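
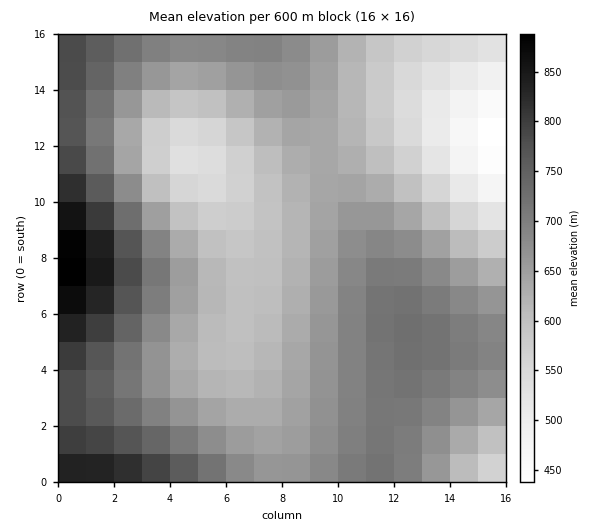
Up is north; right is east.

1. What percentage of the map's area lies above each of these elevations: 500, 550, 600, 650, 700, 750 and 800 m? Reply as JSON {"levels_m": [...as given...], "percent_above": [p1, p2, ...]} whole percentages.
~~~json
{"levels_m": [500, 550, 600, 650, 700, 750, 800], "percent_above": [97, 91, 78, 53, 29, 13, 6]}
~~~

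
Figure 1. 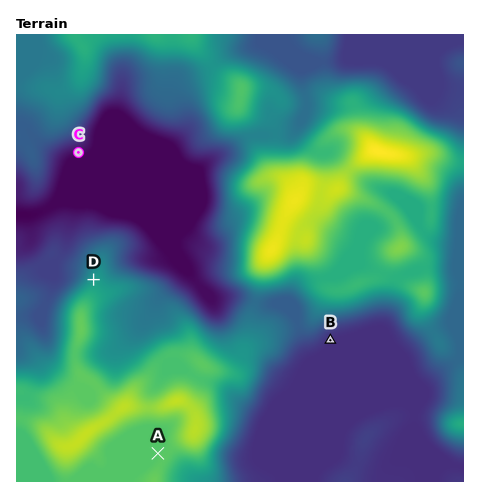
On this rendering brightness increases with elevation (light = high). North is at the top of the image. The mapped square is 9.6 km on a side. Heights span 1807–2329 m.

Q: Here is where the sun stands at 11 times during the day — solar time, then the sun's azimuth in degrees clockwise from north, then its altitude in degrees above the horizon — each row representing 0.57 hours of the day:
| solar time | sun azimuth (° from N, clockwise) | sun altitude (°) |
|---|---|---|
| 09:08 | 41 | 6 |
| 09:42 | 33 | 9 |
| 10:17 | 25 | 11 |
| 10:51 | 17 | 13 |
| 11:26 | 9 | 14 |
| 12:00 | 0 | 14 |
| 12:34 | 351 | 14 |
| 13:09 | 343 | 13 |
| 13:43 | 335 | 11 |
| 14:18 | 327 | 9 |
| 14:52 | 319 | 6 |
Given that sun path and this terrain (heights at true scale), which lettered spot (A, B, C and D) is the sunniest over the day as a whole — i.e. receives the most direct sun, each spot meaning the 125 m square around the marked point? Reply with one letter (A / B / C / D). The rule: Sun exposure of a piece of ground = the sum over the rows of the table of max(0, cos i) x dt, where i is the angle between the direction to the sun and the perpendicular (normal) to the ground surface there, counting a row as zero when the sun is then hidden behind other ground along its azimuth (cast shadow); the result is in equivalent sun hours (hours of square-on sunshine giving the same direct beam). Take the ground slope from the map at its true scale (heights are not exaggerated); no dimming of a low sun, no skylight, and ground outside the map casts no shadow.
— D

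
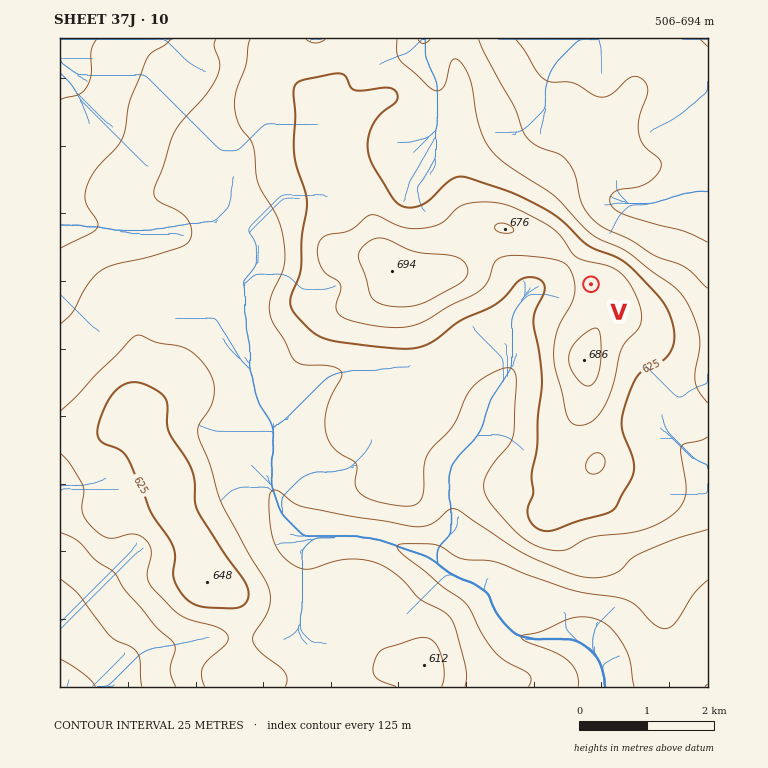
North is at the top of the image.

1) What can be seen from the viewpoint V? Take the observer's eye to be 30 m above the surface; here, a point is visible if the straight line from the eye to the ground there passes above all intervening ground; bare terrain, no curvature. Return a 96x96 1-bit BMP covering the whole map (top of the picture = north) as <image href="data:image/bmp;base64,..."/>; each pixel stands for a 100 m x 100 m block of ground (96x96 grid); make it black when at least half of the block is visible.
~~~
<image width="96" height="96" href="data:image/bmp;base64,Qk2+BAAAAAAAAD4AAAAoAAAAYAAAAGAAAAABAAEAAAAAAIAEAAATCwAAEwsAAAIAAAAAAAAA////AAAAAAAAAAAP/AAB4AAAAAAAAAB//4MD4AAAAAAAAAH////H4AAAAAAAAAP/////4AAAAAAAAAP/////4AAAAAAAAAD/////4AAAAAAAAAB//x//4AAAAAAAAAA//x//4AAAAAAAAAAf/x//4AAAAAAAAAAP/x//4AAAAAAAAAAP/7//4AAAAAAAAAAf////wAAAAAAAAAAf////wAAAAAAAAAB/////gAAAAAAAAAP/////AAAAAAAAAAf////+AAAAAAAAAAf////8AAAAAAAAAA//8P/8AAAAAAAAAA//4B/gAAAAAAAAAA//wAAAAAAAAAAAAA//gAAAAAAAAAAAAB//gAAAAAAAAAAAAB//gAAAAAAAAAAAAD//gAAAAAAAAAAAAH//gAABgAAAAAAAAH//gAADgAAAAAAAAP//gAAHwAAAB/8AAH/+AAAPwAAAA/8AAH/8AAA/wEAAA/8AAH/wAAf/5+AAA/8AAH/wAB///+AAA/8AAP/gAB///+AAB/8AAf/gAD///+AAB/8AAf/wAB///8AAA/4AA//wAD///8AAAP4AA//4ADx//8AAAH4AB//4ADw//8AAAD4AD//8ADw//8AAAD8AH//8ADwf/8AAAB8AH//+AH4f/8AAAB8AP///AH4f/+AAAB8AP///gH8//+AAAB8AP///4H///+AAAB8AP///8H///+AAAA8AP//AfH///+AAAAAAP/8AH////+AAAAAAP/gAAD////AAAAAAAAAAAAP///AAAAAAAAAAAAA///APAAAAAAAAAAAf//A/gAAAAAAAAAAf//h/gQAAAAAAAAA///x/g4AAAAAAAAA/////g8AAAAAAAAA/////x8EAAAAAAAA/////78EAAAAAAAAf/////8MAAAAAAAAf//////MAAAAAAAAf////8AMAAAAAAAAf////8AEAAAAAAAAf////4AEAAAAAAAA/////4AMAAAAAAAB/////wAMAAAAAAAD/////gAcAAAAAAAD+////AAcAAAAAAAD4f//+AA8AAAAAAAD4P//+AB8AAAAAAADwB//+AB8AAAAAAAHAAf/+AH8AAAAAAAGAAHx+Af8AAAAAAAEAAAA/D/8AAAAAAAIAAAB///8AAAAAAAYAAAB///8AAAAAAAQAAAD///8AAAAAAAAAAAH///8AAAAAAAAAAAP///8AAAAAAAAAAAf///8AAAAAAAAAAA////8AAAAAAAAAAB////8AAAAAAAAAAH////8AAAAAAAAAAf////8AAAAAAAAAH/////8AAAAAAAAAP/////8AAAAAAAAA//////8AAAAAAAAD//////8AAAAAAAAf//////8AAAAAAAD///////8AAAAAAAf///////8AAAAAAAP/P/////8AAAAAADD/P/////8AAAAAAPA+P/////8AAAAAAHg+P/////8AAAAAADg8P/////8AAAAAAB/4P/////8AAAAAAA/wP/////8AAAAAAAfwP/////8AAAAAAAPwP/////8="/>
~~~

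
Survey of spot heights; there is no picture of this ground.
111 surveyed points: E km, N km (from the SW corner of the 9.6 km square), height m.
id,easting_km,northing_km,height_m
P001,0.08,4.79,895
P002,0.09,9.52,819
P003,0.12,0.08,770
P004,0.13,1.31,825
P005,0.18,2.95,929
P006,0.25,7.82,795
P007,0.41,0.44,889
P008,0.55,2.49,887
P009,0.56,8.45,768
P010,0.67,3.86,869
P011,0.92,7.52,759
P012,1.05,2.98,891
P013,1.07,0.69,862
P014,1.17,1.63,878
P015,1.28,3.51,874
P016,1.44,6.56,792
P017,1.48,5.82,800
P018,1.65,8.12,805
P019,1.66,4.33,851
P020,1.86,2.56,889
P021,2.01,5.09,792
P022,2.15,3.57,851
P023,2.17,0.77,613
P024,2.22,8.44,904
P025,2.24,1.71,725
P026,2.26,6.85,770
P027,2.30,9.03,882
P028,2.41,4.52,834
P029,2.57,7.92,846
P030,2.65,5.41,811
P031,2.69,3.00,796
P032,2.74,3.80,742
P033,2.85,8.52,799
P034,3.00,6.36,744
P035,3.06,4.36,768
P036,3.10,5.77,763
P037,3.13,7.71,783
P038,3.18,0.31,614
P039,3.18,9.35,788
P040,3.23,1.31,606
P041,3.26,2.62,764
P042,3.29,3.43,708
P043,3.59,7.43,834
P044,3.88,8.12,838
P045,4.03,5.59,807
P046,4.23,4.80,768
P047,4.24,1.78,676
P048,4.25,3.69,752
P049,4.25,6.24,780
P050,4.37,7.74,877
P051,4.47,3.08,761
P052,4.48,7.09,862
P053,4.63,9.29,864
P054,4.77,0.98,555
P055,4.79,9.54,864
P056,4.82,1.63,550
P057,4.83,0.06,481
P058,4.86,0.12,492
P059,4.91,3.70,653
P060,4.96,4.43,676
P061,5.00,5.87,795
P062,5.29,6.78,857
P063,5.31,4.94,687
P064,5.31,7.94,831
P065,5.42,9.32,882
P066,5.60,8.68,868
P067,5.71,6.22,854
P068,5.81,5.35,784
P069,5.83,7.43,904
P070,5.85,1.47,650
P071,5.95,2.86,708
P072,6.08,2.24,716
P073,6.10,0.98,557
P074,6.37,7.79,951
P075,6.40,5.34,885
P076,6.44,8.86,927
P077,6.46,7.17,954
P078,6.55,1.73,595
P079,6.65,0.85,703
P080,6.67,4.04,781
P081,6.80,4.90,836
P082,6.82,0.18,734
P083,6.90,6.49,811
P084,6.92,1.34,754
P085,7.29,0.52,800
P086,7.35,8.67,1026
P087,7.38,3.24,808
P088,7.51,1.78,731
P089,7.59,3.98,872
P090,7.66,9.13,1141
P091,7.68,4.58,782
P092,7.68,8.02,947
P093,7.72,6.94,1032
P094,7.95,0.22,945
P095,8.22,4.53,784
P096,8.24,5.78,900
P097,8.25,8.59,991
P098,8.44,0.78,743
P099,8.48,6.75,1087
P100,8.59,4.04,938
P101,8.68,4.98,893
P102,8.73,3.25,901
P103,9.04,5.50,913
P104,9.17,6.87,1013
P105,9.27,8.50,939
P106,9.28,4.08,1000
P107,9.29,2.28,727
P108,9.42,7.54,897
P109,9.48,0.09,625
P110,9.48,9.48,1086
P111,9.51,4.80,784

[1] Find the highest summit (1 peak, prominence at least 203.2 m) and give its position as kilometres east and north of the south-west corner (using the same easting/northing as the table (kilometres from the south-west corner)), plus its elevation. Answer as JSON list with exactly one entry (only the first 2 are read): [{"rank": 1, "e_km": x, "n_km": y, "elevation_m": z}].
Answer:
[{"rank": 1, "e_km": 7.86, "n_km": 9.14, "elevation_m": 1165}]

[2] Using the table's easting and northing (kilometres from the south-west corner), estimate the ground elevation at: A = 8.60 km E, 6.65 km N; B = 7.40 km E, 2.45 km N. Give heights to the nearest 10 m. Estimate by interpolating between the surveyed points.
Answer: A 1070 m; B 780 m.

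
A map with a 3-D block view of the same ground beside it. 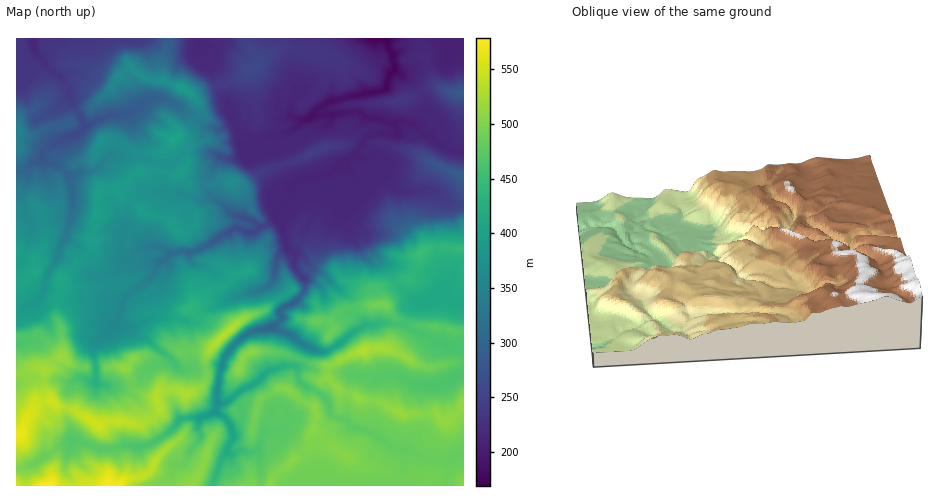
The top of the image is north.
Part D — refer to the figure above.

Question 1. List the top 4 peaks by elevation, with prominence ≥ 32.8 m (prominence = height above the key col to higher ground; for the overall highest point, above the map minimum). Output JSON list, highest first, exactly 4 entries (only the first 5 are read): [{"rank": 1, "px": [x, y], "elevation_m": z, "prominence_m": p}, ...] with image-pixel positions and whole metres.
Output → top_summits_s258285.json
[{"rank": 1, "px": [229, 331], "elevation_m": 534, "prominence_m": 44}, {"rank": 2, "px": [363, 350], "elevation_m": 533, "prominence_m": 89}, {"rank": 3, "px": [239, 369], "elevation_m": 508, "prominence_m": 47}, {"rank": 4, "px": [384, 305], "elevation_m": 494, "prominence_m": 36}]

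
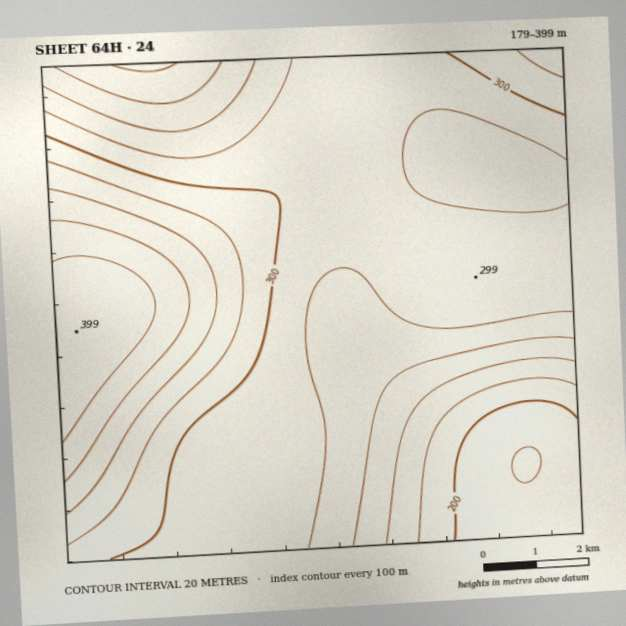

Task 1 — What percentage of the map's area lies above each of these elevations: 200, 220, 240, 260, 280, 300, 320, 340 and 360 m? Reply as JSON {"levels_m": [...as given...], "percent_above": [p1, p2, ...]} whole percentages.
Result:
{"levels_m": [200, 220, 240, 260, 280, 300, 320, 340, 360], "percent_above": [94, 91, 86, 80, 63, 27, 18, 13, 8]}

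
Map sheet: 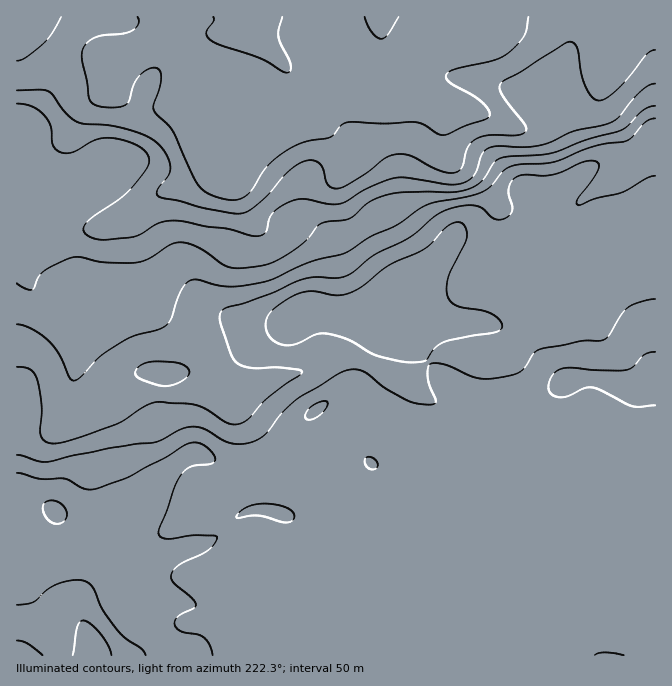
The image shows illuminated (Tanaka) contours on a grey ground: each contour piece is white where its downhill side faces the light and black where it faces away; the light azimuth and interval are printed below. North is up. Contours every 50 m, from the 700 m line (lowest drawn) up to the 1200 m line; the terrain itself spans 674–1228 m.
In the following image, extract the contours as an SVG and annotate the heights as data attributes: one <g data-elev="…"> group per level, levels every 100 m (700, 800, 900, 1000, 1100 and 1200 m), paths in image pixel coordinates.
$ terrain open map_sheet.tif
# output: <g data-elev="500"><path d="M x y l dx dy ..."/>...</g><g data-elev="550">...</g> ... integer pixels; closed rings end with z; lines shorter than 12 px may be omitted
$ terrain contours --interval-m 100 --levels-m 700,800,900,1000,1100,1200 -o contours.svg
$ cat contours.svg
<g data-elev="700"><path d="M282 17l-4 18 2 8 10 20 1 7-4 3-27-15-40-13-9-5-4-3-1-5 7-10 0-5"/><path d="M399 17l-11 17-6 5-5-2-5-5-7-15"/></g><g data-elev="800"><path d="M655 50l-8 4-18 23-12 13-15 10-5 0-3-2-7-9-5-14-5-27-5-6-7 1-43 28-18 9-4 5 1 7 23 31 2 5-1 4-8 3-30 0-12 4-7 8-6 20-5 5-7 1-7-1-12-5-19-11-15-2-12 4-17 14-21 13-12 4-5-2-3-4-4-15-3-5-6-3-7 1-9 3-8 6-22 25-13 11-8 6-7 2-35-6-46-11-2-4 0-3 12-15 1-8-4-14-11-12-13-7-20-6-15-3-23-1-7-2-11-9-13-18-6-4-30-1"/></g><g data-elev="900"><path d="M655 106l-11 4-17 17-8 4-32 9-37 13-42 3-8 2-6 5-13 19-14 8-15 2-54 1-22 5-9 6-17 14-6 2-17 2-7 2-12 14-10 9-18 11-13 6-23 4-14-1-8-3-25-17-10-4-8-1-10 4-20 13-12 3-32 0-25-5-8 1-18 7-11 7-4 5-4 10-3 3-7-1-8-6"/></g><g data-elev="1000"><path d="M158 385l11 1 10-3 8-6 2-4 0-3-3-3-6-4-18-2-15 2-10 5-2 5 2 4z"/><path d="M655 176l-8 2-25 14-25 6-18 7-2-2 1-5 20-28 1-5-2-3-5-1-8 1-20 9-12 4-32 0-6 4-4 6-1 8 3 17-2 5-5 3-7 2-4-2-11-10-8-2-11 0-14 3-15 7-27 22-35 17-26 21-10 2-22-1-11 2-34 15-45 14-5 5 0 9 11 31 6 10 13 5 30-1 18 3 4 2-2 3-32 22-19 21-9 6-6 0-7-1-20-13-12-5-38-3-12 4-21 15-10 4-49 17-10 2-7-1-4-3-4-7 2-28-6-28-3-5-5-3-11-2"/></g><g data-elev="1100"><path d="M213 655l-3-10-6-8-7-3-15-2-6-5-1-5 3-5 15-9 3-3-4-7-18-14-3-7 2-7 6-5 24-11 7-6 6-6 1-5-3-1-20-1-27 4-7-2-2-5 17-45 7-13 10-8 18-2 4-2 1-5-7-9-9-5-10 0-59 33-36 13-10-1-19-9-25 0-23-6"/><path d="M624 655l-19-3-10 3"/><path d="M281 522l6 1 5-2 2-4 0-3-9-7-13-3-12 0-10 2-8 4-6 7 3 1 11-2 10 0z"/><path d="M369 468l6 1 3-4-3-5-7-3-3 1 0 4z"/><path d="M306 418l6 1 8-4 7-8 0-5-7 0-9 5-5 6z"/><path d="M655 352l-10 2-12 13-8 3-30 0-23-2-10 1-10 6-4 12 3 6 8 4 8-1 17-8 8-1 8 3 32 16 7 1 16-2"/></g><g data-elev="1200"><path d="M42 655l-15-11-10-4"/><path d="M111 655l-3-10-8-12-10-9-6-4-4 2-3 5-4 28"/></g>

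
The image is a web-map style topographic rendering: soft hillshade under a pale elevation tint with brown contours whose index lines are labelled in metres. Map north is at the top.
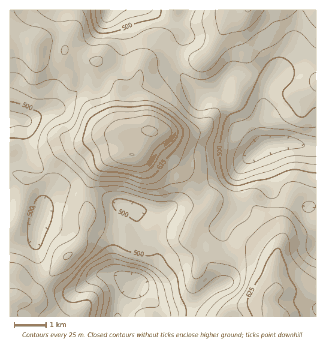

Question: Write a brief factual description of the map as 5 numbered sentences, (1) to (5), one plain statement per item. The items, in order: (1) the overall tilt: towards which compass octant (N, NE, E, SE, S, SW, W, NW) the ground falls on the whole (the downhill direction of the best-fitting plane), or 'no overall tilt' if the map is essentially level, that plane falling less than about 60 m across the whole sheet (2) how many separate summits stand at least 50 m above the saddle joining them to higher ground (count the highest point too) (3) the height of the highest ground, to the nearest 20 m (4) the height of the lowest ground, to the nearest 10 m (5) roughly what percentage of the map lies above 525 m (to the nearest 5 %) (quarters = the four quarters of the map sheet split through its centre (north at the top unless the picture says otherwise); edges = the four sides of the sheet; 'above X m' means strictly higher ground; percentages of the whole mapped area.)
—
(1) No overall tilt - high and low ground are spread across the sheet.
(2) Counting only tops that stand 50 m proud, the map has 3 summits.
(3) The highest ground is at about 700 m.
(4) The lowest point is down at roughly 380 m.
(5) About 60 % of the map lies above 525 m.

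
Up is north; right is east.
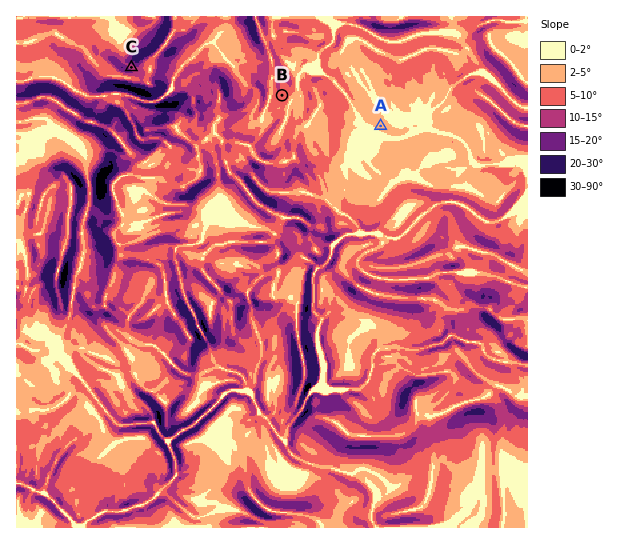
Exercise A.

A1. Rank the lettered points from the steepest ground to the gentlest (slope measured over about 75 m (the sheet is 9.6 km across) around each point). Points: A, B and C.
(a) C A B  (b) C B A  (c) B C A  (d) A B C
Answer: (b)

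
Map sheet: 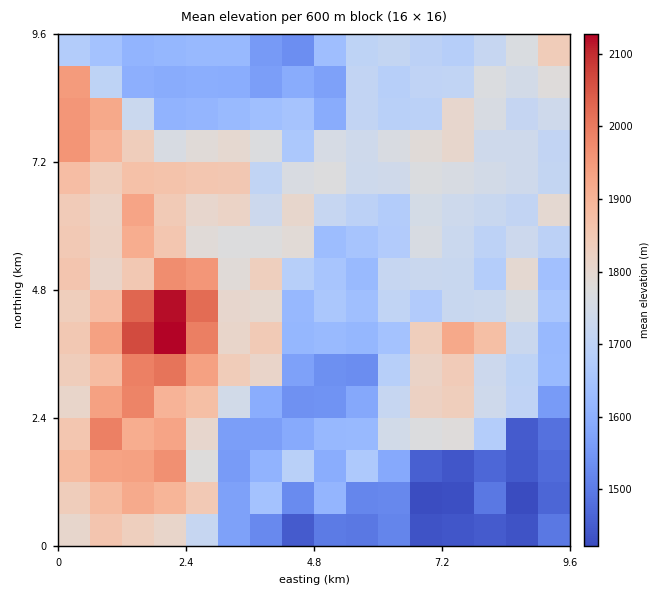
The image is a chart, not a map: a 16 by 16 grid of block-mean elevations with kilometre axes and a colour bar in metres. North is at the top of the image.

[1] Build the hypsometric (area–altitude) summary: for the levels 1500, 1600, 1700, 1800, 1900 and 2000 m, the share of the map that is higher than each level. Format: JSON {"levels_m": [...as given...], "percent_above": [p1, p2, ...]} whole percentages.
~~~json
{"levels_m": [1500, 1600, 1700, 1800, 1900, 2000], "percent_above": [92, 79, 58, 34, 13, 3]}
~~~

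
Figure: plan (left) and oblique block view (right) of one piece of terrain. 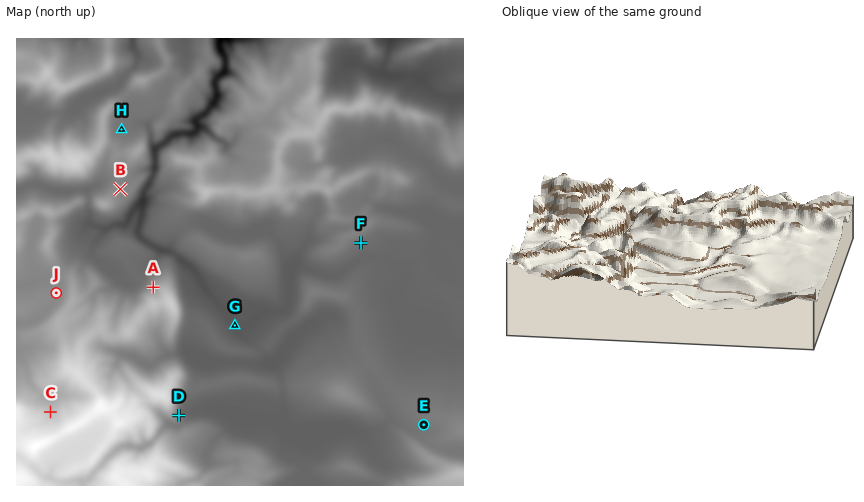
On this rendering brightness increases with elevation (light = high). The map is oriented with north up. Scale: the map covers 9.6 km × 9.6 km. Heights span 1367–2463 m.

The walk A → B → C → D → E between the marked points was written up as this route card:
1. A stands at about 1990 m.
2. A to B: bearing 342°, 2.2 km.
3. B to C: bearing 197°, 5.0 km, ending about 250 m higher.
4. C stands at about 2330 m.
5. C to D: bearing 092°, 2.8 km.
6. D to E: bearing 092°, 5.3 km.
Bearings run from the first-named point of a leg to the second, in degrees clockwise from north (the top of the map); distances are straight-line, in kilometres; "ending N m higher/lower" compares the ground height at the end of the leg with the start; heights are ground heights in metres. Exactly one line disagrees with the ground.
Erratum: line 4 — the height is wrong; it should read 2190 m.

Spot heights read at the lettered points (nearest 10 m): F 1850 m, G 1740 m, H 1870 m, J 1960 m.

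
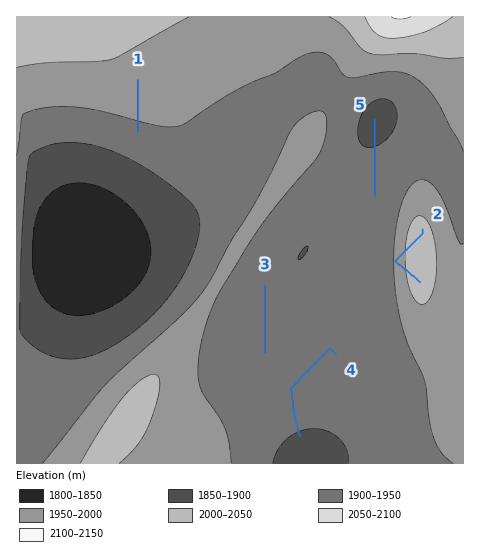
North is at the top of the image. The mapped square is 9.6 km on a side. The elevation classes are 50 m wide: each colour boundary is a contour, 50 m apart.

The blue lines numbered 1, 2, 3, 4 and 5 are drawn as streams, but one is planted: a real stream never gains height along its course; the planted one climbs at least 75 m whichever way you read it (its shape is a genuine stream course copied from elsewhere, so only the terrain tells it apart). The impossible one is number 2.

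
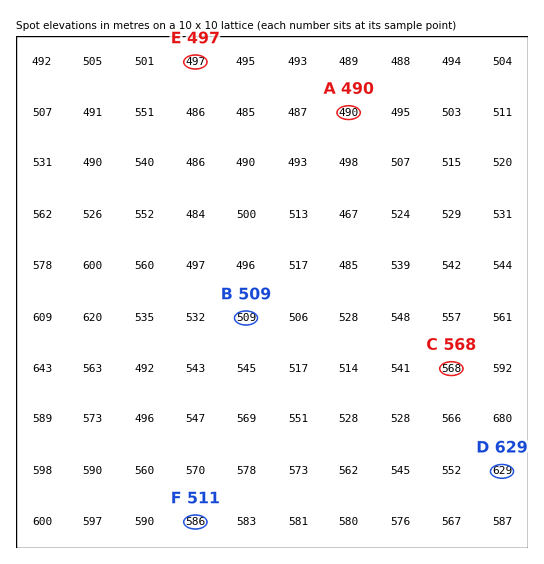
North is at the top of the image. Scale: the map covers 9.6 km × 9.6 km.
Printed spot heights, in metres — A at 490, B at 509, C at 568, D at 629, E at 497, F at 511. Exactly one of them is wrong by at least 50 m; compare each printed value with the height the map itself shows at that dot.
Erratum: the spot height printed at F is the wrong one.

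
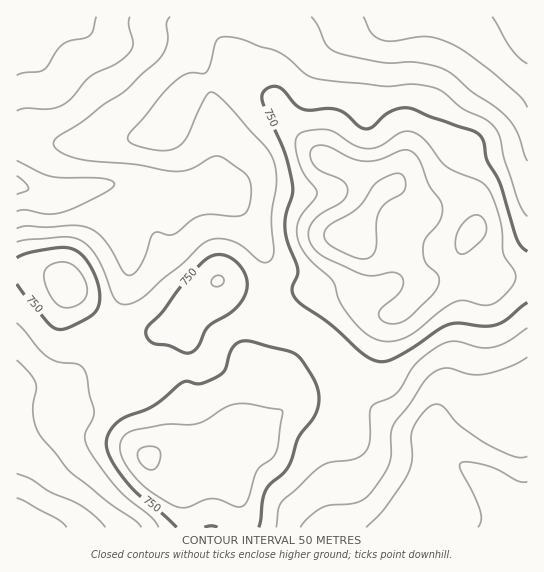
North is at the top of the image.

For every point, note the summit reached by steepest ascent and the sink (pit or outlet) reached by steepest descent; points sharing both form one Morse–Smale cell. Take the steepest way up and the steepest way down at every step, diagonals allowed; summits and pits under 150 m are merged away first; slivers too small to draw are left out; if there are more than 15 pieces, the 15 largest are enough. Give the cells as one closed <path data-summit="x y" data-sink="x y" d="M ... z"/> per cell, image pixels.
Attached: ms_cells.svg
<path data-summit="355 235" data-sink="35 17" d="M269 16l-252 0-1 251 25 4 20 8 44 44 13 8 16 4 16-2 17-9 31-29-7 10-6 14 2 12 4 8 15 12 28 6 24 14 19 20 6 11 0 7 4-3-2-29 3-10 25-44 18-22 14-5 10 0 10 4 16 12 13 1 15-10 12-17-10-21-10-12-35-8-11-10 16-29 10-13-16-16-44-21-29-29-15-25-12-13-4-8 0-19 8-33z"/><path data-summit="355 235" data-sink="527 519" d="M395 187l-9 2-7 6-24 40 11 10 35 8 14 18 6 15-1 4-18 19-8 4-13-1-16-12-10-4-10 0-14 5-18 22-25 44-3 10 2 29-6 6 2-10-8-15-9-10-25-17-35-9-9-6-9-10-4-13 1 16 6 20 0 16-7 29-1 32-6 9-10 3-19 11 13 15 20 16 8 39 339-1 0-250-37 0-16-6-8-9-4-9 1-7 7-11-13-3-32-17z"/><path data-summit="355 235" data-sink="527 17" d="M527 16l-257 0-1 13-8 33 0 19 4 8 12 13 15 25 29 29 44 21 17 16 4-4 9-2 31 28 32 17 8 3 5-2-7 13-1 7 4 9 8 9 16 6 36-1z"/><path data-summit="355 235" data-sink="17 527" d="M22 268l-6 1 0 258 171 1 0-18-6-21-20-16-13-15 19-11 10-3 6-9 1-32 7-29 0-16-6-20-1-16 3-11 6-10-22 20-17 11-11 3-17-2-16-6-13-11-36-37-20-8z"/>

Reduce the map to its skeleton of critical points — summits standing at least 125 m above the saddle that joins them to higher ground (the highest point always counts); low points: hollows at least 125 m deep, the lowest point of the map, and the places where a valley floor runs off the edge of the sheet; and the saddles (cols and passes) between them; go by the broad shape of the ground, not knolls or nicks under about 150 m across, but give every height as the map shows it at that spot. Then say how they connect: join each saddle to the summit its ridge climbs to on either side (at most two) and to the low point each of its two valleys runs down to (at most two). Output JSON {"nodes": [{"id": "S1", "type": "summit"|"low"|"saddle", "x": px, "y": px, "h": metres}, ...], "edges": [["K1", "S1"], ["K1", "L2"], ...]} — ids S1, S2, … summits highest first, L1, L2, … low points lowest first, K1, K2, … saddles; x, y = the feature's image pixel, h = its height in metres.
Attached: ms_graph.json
{"nodes": [
{"id": "S1", "type": "summit", "x": 354, "y": 237, "h": 940},
{"id": "L1", "type": "low", "x": 527, "y": 522, "h": 507},
{"id": "L2", "type": "low", "x": 17, "y": 527, "h": 509},
{"id": "L3", "type": "low", "x": 34, "y": 17, "h": 514},
{"id": "L4", "type": "low", "x": 527, "y": 17, "h": 516},
{"id": "K1", "type": "saddle", "x": 190, "y": 367, "h": 749},
{"id": "K2", "type": "saddle", "x": 310, "y": 329, "h": 738},
{"id": "K3", "type": "saddle", "x": 109, "y": 325, "h": 729},
{"id": "K4", "type": "saddle", "x": 270, "y": 17, "h": 684}],
"edges": [["K1", "S1"], ["K1", "L1"], ["K1", "L2"], ["K2", "S1"], ["K2", "L1"], ["K2", "L3"], ["K3", "S1"], ["K3", "L2"], ["K3", "L3"], ["K4", "S1"], ["K4", "L3"], ["K4", "L4"]]}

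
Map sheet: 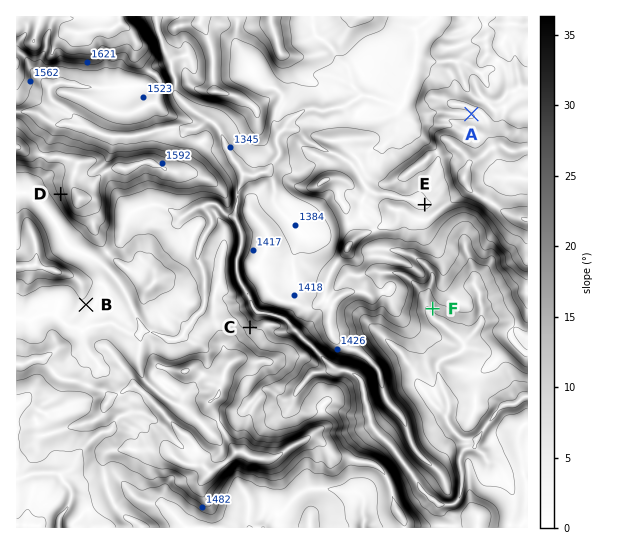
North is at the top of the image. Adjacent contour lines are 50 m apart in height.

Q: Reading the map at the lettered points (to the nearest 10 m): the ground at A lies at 1550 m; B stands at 1490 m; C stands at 1420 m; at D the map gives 1570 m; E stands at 1490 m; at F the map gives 1210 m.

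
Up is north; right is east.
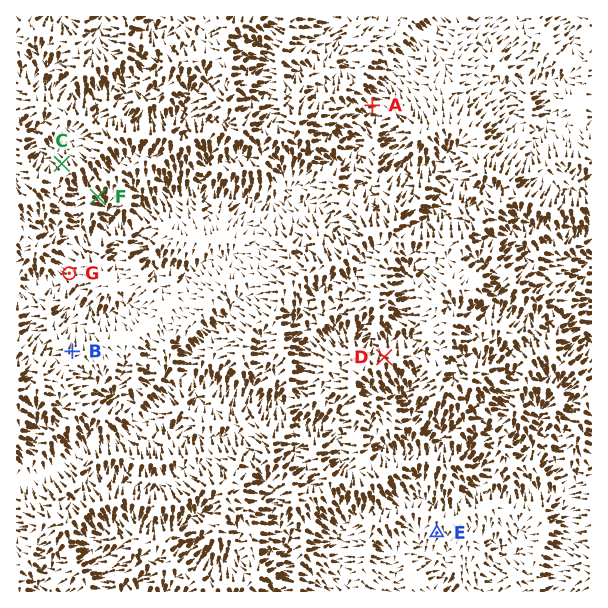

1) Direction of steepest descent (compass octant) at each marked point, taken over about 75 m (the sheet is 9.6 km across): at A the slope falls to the E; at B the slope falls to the N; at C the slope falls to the NW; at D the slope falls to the NW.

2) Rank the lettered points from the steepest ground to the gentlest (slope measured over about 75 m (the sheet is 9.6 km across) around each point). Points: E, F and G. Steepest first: F G E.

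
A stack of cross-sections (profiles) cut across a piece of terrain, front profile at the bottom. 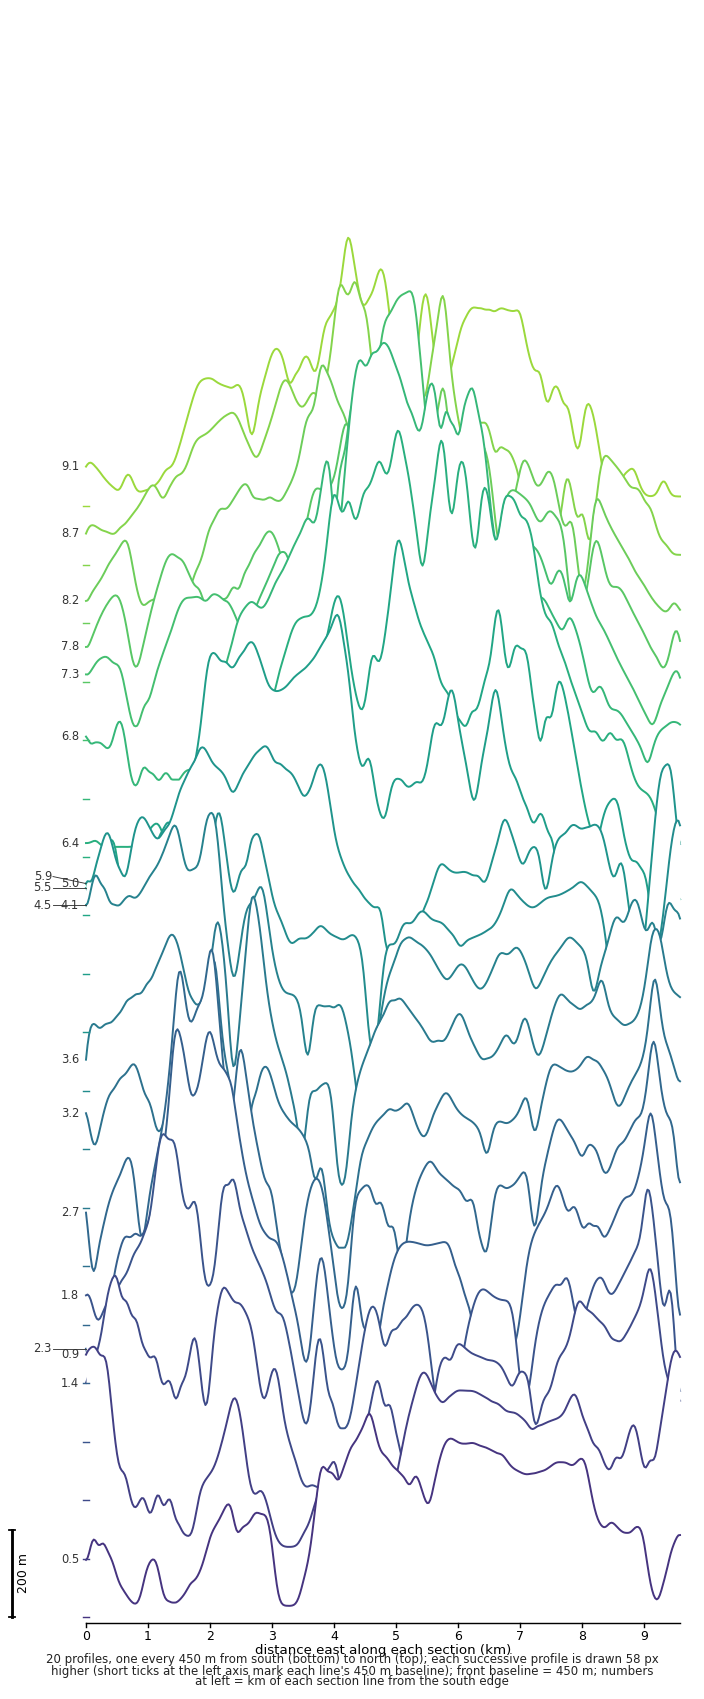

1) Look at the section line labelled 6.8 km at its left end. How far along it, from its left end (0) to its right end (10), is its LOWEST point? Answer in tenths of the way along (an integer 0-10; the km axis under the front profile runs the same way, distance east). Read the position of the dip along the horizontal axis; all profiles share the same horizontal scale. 1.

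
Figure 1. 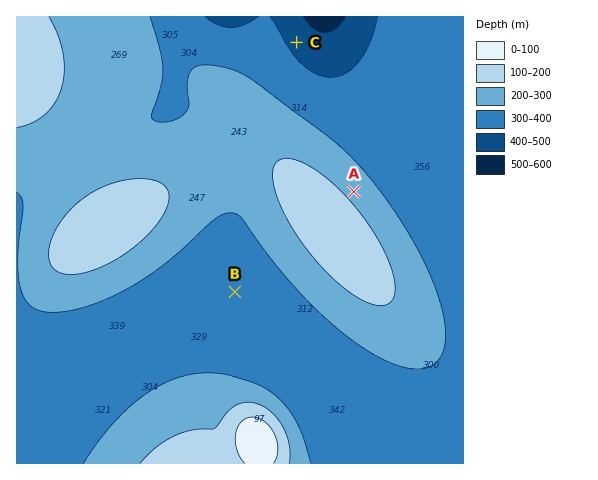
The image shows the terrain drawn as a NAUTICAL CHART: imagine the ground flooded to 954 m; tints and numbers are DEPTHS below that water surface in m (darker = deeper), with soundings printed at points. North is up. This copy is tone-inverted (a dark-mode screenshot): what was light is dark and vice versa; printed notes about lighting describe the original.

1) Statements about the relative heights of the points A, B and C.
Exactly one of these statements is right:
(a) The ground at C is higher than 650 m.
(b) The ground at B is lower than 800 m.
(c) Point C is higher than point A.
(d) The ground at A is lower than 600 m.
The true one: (b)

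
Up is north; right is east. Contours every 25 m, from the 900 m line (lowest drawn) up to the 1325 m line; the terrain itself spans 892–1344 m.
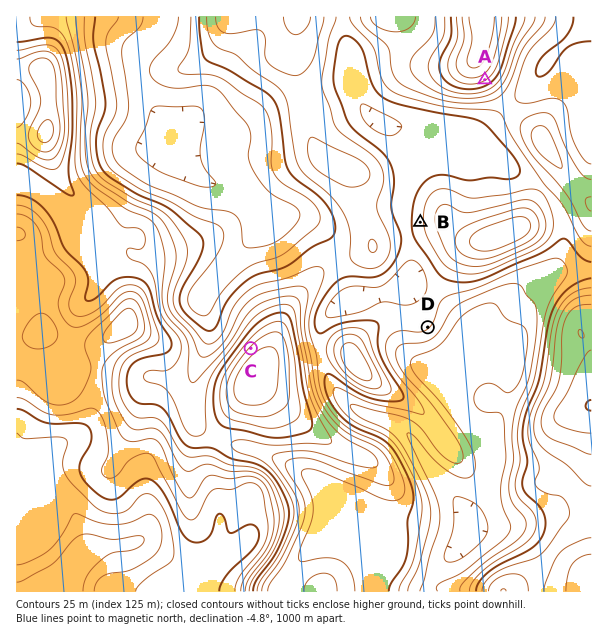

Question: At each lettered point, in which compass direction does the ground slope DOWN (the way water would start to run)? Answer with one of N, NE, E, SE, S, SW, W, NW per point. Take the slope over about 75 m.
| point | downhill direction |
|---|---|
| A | SE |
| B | W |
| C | NW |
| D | SE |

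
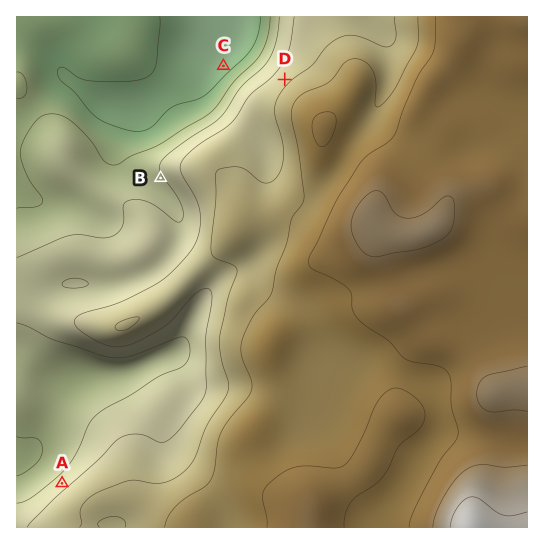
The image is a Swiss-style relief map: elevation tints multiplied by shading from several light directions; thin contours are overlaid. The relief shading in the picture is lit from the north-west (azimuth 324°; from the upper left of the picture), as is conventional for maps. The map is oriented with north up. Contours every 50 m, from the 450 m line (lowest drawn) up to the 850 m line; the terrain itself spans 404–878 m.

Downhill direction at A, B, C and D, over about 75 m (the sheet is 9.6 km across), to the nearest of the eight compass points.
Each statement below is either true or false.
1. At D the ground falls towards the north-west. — true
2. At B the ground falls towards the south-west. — true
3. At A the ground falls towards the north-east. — false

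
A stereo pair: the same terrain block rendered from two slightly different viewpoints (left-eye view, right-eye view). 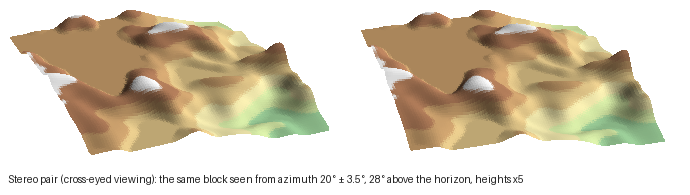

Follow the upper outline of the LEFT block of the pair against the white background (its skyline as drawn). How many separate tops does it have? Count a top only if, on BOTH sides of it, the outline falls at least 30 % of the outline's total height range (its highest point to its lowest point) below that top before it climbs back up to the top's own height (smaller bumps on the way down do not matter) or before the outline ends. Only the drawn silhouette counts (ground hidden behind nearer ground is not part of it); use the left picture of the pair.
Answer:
0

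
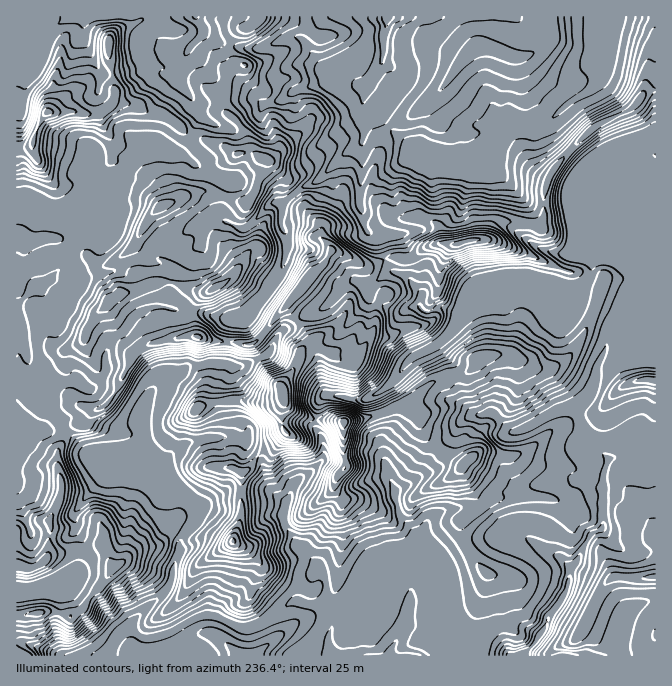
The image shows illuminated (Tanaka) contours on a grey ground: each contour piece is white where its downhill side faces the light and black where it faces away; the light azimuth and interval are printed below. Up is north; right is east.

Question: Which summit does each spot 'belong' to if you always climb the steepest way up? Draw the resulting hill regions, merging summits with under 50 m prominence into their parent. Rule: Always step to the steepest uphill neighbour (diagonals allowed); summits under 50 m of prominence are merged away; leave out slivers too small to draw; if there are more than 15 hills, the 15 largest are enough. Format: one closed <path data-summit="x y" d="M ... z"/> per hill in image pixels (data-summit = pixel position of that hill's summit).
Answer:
<path data-summit="284 395" d="M655 16l-51 0 2 21-3 15 0 21-4 9-9 9-16 8-27 22-10 3-30 2-19 22 1 17 29 27 11 15 2 18-3 13 7 8 17 7 21 0-9 33-4-2-23 2-9-3-23 1-30 12-13 17-7 0-11-5-10 3-10 0-5-6 4-8-2-5-14-16-9-3-10 0-18 13-16-5-10 5-16 18-24 12-12 10-8 3-8 9-5 12-6 6-21 10-14 0-10-3-30 3-8 7-18 5-16 17-8 16-35-22-5-1-10 1-12-8-13 2-25-2-6-6-6-13-4-20-7-14-1 110 4 1 14-8 31 2 23 21 14 7 43 3 9 14 10 10 11 5 7-2 18 17 27-17 43 0 14 10 3 0 6-16 7-7 10-5 13-13 1-12-1-10-7-10 0-15 2-8 6-9 41 3 13-6-2 4 10 25 0 8-3 7 0 16 6 25 6 13 19-10 9-9 11-19 20-20 5-10 11-7 22-3 18 18 8 0 37-20 22-3 14-15 5-16 0-9 10-18 5-23 21-21 7 3 17-1z"/><path data-summit="47 112" d="M195 16l-127 0-20 17-10 27-6 8-5 0-3 4-1 30-2 5-5 3 1 99 8 0 22 9 20 3 15 15 7-13 12-30 27-25 3-11 6-6 18-2 25 5 9-9 5-17 5-8 0-7-3-3-3-12-9-10-5-13 2-13 3-7 19-22 0-6z"/><path data-summit="474 50" d="M602 16l-214 0-4 14-1 30-9 15-10 12 0 5 10 11 14 24 29 26 28 6 25 0 12-5 25-28 30-2 10-3 27-22 16-8 9-9 4-9 0-21 3-15 0-9z"/><path data-summit="458 243" d="M365 93l-2 7 1 35-3 10 2 2 0 21-4 24 4 28 5 12 7 2 4 4 0 5 10 25 6 5 12 3 14 16 2 5-4 8 5 6 10 0 10-3 11 5 7 0 13-17 13-7 26-6 14 0 9 3 27-1 9-32-21 0-17-7-7-8 3-13-2-18-11-15-29-27-2-16-5 5-12 5-25 0-28-6-29-26-14-24z"/><path data-summit="467 460" d="M575 408l-20 3-37 20-8 0-18-18-22 3-11 7-5 10-26 29-5 10-9 9-17 8-3 4 7 24 17 21 1 20-2 16 15-6 43-27 30-7 15 0 25 17 14 5 11 12 3-1 16-30 14-9 0-50 5-15 0-5-16-12-6-9z"/><path data-summit="217 287" d="M280 203l-10 1-23 24-8 0-17-9-12 0-18 9-18 13-15 2-7 3-10 12-14 3-14 10-24 5-12 5-28-2-16 9-18 19 0 20 7 10 5 25 6 13 10 8 34-2 9 7 7 0 9-10 3-6 0-20 3-10 13-9 16-20 11-5 11-2 24 7 26 1 15 5 14 0 8-3 19-23 13-20 7-16 2-17-7-15 2-20z"/><path data-summit="344 422" d="M375 394l-10 5-15 0-8-3-18 0-3 2-5 15 0 15 7 10 1 17-1 5-13 13-10 5-7 7-10 32 13 27 13 11 17 23 2 14-4 15 10 15 10-1 23 7 15 8 12 10 12-24 5-24 0-11 7-17 1-23-5-15-10-10-6-14-4-11 2-5-7-14-6-25 0-16 3-7 0-8z"/><path data-summit="37 614" d="M142 463l-25 0-7 3-9 14-27 32 2 20 7 10 0 13-9 20-9 9-8 4-17 0-10 3-14 1 1 51 8 0 25 8 8 5 50 0 8-18 52-50 5-11 1-13 5-10 2-14 17-22 0-11-16-16-7 2-11-5-10-10-6-11z"/><path data-summit="234 542" d="M270 491l-43 0-29 17-2 14-15 18-2 14-5 10-1 13-5 11-37 36-2 3 6 6 9 5 16-2 17-7 18-11 12-4 10 2 23 12 9 0 28-14 17-13 9 1 11-30 5-4-10-13-13-11-12-20-1-9 3-13z"/><path data-summit="655 577" d="M655 451l-23 2-24 7-5 18 0 50-14 9-11 23-7 8-3 20-5 10-15 20-2 9-10 15-12 12 1 2 131-1z"/><path data-summit="262 158" d="M340 78l-43 11-19 12-10 2-11 11-23 15-24-6-11-8-8 27-12 13 49 27 0 6-7 19 0 10 3 4 15 7 8 0 23-24 4-1 8 1 20-16 15-7 25-25 21-14 1-55z"/><path data-summit="302 287" d="M360 144l-18 12-25 25-15 7-19 15-2 22 7 15 0 8-5 19-17 26-17 20-18 9-3 11-2 27-4 4 22 2 21-10 6-6 5-12 8-9 8-3 12-10 24-12 13-16 7-5 9-2 13 5 15-12 9-2-5-4-5-10-5-20-4-4-7-2-5-12 0-8-4-9 2-33 2-2 0-21z"/><path data-summit="162 207" d="M155 149l-18 2-6 6-3 11-27 25-17 40-13 14-8 18-11 14 26 2 12-5 24-5 14-10 14-3 10-12 7-3 15-2 21-15 15-7 13-1-2-11 7-19 0-6-23-11-21-15z"/><path data-summit="17 567" d="M60 431l-26 0-18 9 1 151 40-3 8-4 9-9 9-20 0-13-7-10-2-20 27-32 5-10 10-7-14-2-14-7-18-18z"/><path data-summit="655 380" d="M635 306l-6 2-18 19-5 23-10 18 0 9-5 16-15 15 8 25 7 12 18 14 23-6 24-3 0-140-17-1z"/>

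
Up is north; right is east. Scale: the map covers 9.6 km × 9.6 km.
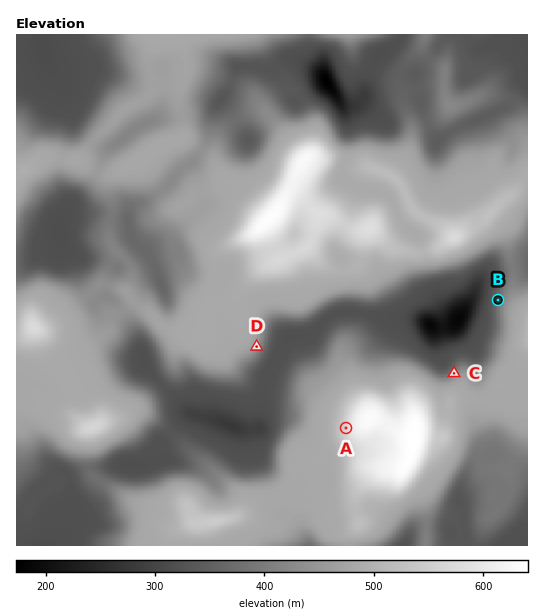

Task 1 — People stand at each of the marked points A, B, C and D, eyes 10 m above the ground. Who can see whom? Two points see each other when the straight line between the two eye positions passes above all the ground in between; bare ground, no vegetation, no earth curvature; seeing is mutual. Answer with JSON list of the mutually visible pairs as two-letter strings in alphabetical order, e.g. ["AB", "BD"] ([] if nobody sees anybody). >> ["AD", "BC", "BD"]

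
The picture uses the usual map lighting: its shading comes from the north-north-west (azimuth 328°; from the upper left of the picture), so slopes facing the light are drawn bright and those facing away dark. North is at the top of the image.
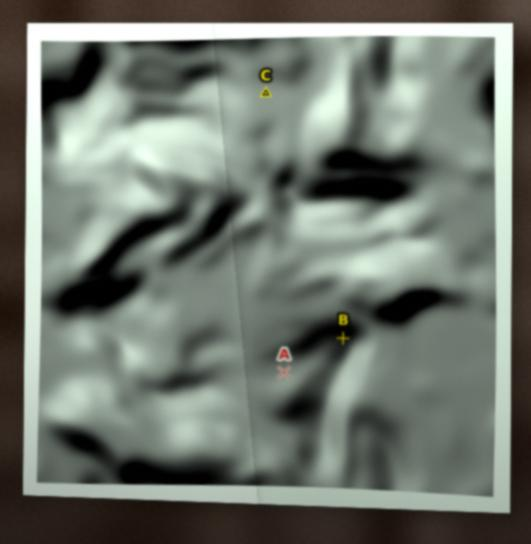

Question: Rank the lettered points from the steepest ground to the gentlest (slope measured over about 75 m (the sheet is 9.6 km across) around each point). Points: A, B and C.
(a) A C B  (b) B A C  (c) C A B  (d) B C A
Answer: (b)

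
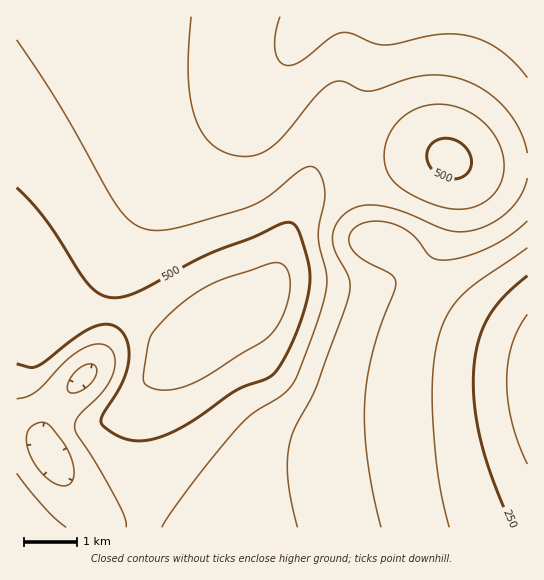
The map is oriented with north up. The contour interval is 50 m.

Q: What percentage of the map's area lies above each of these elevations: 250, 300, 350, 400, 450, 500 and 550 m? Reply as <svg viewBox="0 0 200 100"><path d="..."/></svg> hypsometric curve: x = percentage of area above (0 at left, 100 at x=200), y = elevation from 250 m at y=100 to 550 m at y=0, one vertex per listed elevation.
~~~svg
<svg viewBox="0 0 200 100"><path d="M192 100l-9-17-23-16-36-17-57-17-38-16-21-17"/></svg>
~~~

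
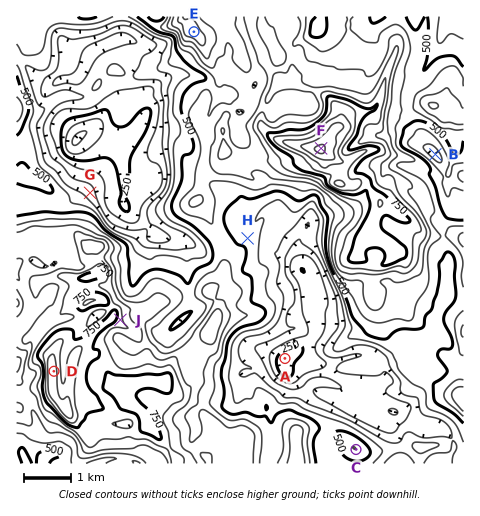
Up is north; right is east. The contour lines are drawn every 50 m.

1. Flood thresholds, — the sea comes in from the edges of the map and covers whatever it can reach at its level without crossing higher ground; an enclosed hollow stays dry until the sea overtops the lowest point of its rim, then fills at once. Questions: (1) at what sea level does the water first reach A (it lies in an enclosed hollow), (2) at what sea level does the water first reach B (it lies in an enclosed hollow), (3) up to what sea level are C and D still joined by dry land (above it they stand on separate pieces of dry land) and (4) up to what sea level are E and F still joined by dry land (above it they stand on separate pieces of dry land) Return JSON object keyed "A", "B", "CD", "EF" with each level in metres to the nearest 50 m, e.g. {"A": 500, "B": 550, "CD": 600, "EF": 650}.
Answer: {"A": 400, "B": 450, "CD": 500, "EF": 600}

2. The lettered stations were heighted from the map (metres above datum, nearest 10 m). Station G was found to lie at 370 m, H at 480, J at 710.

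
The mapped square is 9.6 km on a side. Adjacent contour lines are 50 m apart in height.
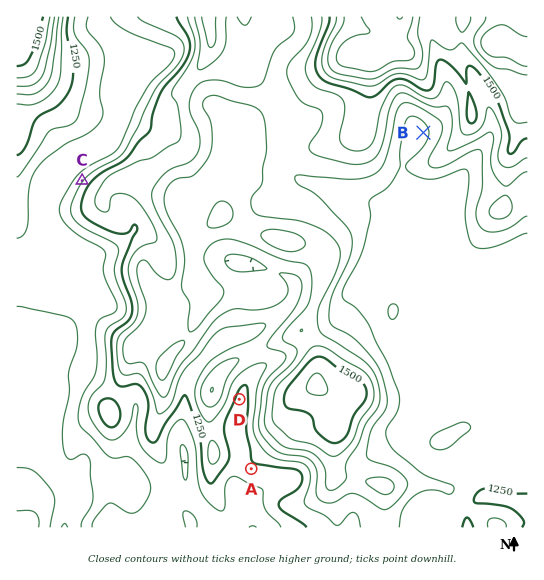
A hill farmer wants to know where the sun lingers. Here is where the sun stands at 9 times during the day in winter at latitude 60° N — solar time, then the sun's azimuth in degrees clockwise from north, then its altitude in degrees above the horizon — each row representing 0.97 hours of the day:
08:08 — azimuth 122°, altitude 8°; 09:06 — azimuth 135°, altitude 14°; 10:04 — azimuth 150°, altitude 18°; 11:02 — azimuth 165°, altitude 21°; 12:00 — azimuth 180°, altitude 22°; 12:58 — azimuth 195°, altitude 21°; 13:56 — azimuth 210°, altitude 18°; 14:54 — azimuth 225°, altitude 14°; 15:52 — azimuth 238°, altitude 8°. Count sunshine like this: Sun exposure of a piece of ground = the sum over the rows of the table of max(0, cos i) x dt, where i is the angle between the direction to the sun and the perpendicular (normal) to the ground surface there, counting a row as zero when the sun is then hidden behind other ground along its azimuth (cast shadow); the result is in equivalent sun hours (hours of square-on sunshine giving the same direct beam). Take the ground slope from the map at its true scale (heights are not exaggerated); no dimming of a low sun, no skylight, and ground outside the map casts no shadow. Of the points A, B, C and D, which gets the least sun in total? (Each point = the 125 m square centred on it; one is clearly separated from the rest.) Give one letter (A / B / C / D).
C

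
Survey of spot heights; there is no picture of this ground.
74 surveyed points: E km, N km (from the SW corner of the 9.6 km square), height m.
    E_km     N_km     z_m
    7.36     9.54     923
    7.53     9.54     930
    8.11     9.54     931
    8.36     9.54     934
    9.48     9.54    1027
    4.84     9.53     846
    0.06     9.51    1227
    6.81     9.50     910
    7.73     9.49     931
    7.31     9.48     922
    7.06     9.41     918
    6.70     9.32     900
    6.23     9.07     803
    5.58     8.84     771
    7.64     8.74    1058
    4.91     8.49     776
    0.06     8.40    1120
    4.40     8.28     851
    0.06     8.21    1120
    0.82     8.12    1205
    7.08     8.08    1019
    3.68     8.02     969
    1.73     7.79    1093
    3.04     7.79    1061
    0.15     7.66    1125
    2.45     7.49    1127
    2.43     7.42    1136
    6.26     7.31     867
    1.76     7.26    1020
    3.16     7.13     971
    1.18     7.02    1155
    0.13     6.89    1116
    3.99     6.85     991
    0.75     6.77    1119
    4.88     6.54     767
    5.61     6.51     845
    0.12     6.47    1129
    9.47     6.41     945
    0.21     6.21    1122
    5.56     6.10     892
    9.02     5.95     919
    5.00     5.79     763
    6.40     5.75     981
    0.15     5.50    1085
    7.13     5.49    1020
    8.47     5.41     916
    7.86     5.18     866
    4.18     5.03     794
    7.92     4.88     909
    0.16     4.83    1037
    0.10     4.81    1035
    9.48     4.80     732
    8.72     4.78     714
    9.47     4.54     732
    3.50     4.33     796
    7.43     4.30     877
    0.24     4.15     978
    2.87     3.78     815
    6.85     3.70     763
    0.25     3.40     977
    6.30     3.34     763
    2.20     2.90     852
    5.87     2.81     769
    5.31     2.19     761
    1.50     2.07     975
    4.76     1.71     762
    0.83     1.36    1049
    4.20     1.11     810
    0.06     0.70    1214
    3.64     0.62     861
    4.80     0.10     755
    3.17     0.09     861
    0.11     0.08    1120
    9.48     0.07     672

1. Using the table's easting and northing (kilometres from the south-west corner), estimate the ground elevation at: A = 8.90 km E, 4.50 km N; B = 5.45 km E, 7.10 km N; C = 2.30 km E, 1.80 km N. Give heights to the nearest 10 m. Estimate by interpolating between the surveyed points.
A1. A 710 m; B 770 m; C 850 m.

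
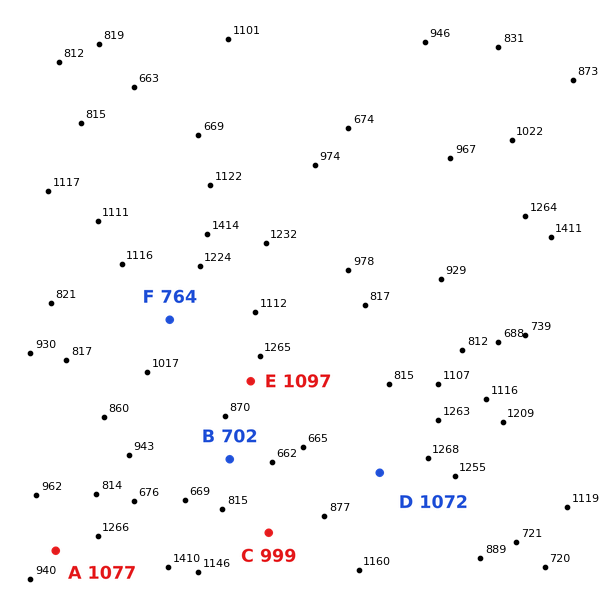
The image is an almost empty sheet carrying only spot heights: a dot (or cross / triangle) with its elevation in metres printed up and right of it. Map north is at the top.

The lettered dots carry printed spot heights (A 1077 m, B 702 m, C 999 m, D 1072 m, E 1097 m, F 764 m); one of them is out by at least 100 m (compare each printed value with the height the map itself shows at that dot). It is F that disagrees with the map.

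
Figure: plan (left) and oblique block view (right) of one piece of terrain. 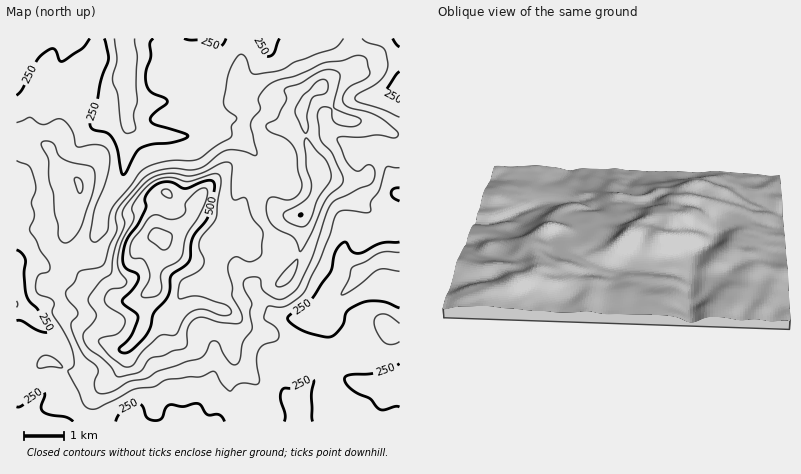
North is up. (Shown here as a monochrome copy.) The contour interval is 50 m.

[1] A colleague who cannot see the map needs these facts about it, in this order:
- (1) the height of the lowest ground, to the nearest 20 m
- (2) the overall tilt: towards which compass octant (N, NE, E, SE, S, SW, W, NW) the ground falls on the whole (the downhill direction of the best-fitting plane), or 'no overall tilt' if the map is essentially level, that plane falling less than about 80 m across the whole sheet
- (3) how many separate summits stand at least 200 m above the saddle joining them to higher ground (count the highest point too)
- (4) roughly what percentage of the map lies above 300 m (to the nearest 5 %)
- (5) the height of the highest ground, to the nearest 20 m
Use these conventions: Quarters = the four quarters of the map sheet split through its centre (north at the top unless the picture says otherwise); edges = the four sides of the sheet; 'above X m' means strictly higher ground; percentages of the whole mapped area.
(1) The lowest ground is at about 160 m.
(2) No overall tilt - high and low ground are spread across the sheet.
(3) Counting only tops that stand 200 m proud, the map has 1 summit.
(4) Roughly 55 % of the ground is higher than 300 m.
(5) The highest point reaches roughly 620 m.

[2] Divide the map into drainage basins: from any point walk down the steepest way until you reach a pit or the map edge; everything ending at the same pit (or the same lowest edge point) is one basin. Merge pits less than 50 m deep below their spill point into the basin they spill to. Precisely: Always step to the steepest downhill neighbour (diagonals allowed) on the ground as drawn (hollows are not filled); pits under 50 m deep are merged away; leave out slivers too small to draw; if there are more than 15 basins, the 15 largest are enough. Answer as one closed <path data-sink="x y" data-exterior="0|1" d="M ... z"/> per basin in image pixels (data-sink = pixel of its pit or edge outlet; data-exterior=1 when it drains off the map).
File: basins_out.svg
<path data-sink="124 38" data-exterior="1" d="M352 38l-336 0 0 102 16 0 14 5 4 5 10 20 19 12 1 12-15 48 3 14 8 12 14 14 20 14 12 5 10 0 8-3 15-12 1-22 7-16-1-9 12 13 10 4 14 2 18-10 30-6 3-2 1-5 12-5 18-13 20-2 12-15 8-20-13-36-5-36 10-15 20-16 18-7 5-6 1-6z"/><path data-sink="400 262" data-exterior="1" d="M320 87l-12 9-6 12 5 36 13 34-3 12-11 20-8 6-14 0-8 3-14 11-12 5-1 5-3 2-24 4-24 12-20-4-14-12-1 6-7 16-1 22-10 10-1 27 28 1 12-16 10-5 8 0 22 7 9 6-1 34 2 12-5 22 7 28 0 10 164 0 0-288-6 0-24-12-20-1-10-3-7-8z"/><path data-sink="28 422" data-exterior="1" d="M202 303l-8 0-10 5-12 16-28-1-7 15-12 12 0 12-5 10-12 11-14-7-24-4-18-10-6 0-14-16-12-8-4 0 0 84 220 0 0-10-7-28 5-22-2-12 2-32-10-8z"/><path data-sink="16 304" data-exterior="1" d="M32 140l-16 0 0 198 4 0 12 8 14 16 6 0 18 10 24 4 14 7 12-11 5-10 0-12 9-8 9-16 3-10 0-22-14 7-14-1-24-14-18-18-8-12-3-14 15-48-1-12-19-12-10-20-4-5z"/><path data-sink="400 38" data-exterior="1" d="M400 38l-47 0 3 20-1 6-5 6-18 7-11 9 12 24 7 8 10 3 20 1 24 12 6 0z"/>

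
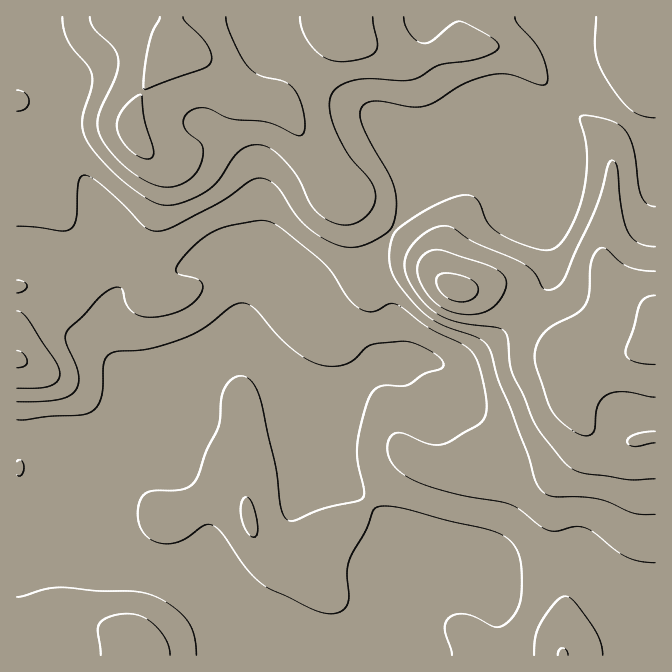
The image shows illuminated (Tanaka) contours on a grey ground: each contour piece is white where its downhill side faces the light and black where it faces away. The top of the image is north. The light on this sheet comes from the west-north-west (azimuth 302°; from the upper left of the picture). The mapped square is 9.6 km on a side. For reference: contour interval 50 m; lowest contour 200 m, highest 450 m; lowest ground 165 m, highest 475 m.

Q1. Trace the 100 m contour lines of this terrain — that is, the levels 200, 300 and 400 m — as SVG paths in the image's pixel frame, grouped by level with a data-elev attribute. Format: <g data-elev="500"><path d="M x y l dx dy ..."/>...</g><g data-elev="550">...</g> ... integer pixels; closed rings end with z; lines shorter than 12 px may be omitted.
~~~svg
<g data-elev="200"><path d="M196 655l-2-20-7-15-16-15-21-11-16-3-36 0-38-4-15 2-28 8"/><path d="M17 475l1 1 4-1 2-8-2-6-4-1-1 1"/><path d="M17 420l35-4 28-1 10-3 7-5 4-9 2-10 1-23 1-6 3-4 9-4 35-3 33-10 17-9 28-22 10-4 7 1 8 4 23 28 17 15 13 9 12 5 14 1 13-2 8-5 12-12 10-4 30-2 8 3 14 6 13 10 2 5-2 3-18 6-17 11-22 0-7 2-4 4-5 7-8 25-4 22 1 17 6 30-1 5-3 3-38 9-28 12-6-1-2-2-5-11-5-40-16-70-8-15-5-5-7-1-9 4-7 10-3 10-2 26-12 24-12 31-5 5-6 3-30 2-9 2-5 9-2 15 2 10 5 8 9 6 10 3 8-1 10-2 23-16 9 1 10 9 23 34 15 15 50 25 18 5 10-2 7-7 2-8-2-23 2-12 17-32 7-20 4-3 10-1 17 2 44 13 36 7 15 6 14 10 7 14 2 29-3 20-9 13-6 5-6 2-6-1-15-8-10-4-9 0-8 3-4 5-1 6 7 27"/></g><g data-elev="300"><path d="M568 655l-2-5-4-2-3 2-1 5"/><path d="M17 388l21 0 12-2 7-4 3-9-4-11-26-40-6-8-7-3"/><path d="M17 293l7-2 3-4-3-5-7-2"/><path d="M17 226l20 1 25 4 9-3 4-5 2-6 1-35 2-4 4-3 6 2 12 8 20 18 23 24 12 4 8-1 12-5 45-24 28-20 10-3 8 2 8 5 24 35 10 10 12 8 13 6 12 3 10 0 11-4 14-7 9-8 4-11 1-15-1-12-4-12-20-35-9-18-2-10 2-8 5-4 8-2 35 6 15-1 12-5 28-18 15-5 15-4 15 1 27 9 8 1 2-3 1-7-6-20-8-13-17-19-2-6"/><path d="M655 207l-8-3-6-9-7-45-4-11-5-9-5-5-8-4-15-4-13-2-4 3 5 20 2 14 0 18-3 20-5 18-7 17-8 15-7 7-7 3-10 0-20-7-18-8-14-12-11-24-5-3-7-1-11 2-19 8-35 22-7 10-4 20 2 11 5 12 14 18 12 14 20 13 37 13 9 9 11 35 29 73 7 25 7 11 5 4 7 2 26 0 19 2 35 14 21 1"/><path d="M596 17l-1 35 3 11 7 14 14 20 11 12 12 7 13 2"/></g><g data-elev="400"><path d="M655 431l-20 3-6 4-2 4 2 3 6 2 20-4"/><path d="M458 313l19 1 15-6 6-6 6-9 2-8 0-7-8-8-14-6-42-14-7 0-7 2-6 5-4 8-1 8 4 10 7 12 8 8 11 7z"/><path d="M655 271l-13-1-12-3-10-5-15-14-3 0-3 1-5 6-3 7-2 31-4 12-8 8-23 12-9 7-8 11-2 14 2 11 15 43 13 14 17 10 7 1 5-4 3-25 4-7 6-5 8-3 9 0 31 5"/><path d="M90 17l3 10 21 21 4 12-2 17-18 40 0 10 3 10 12 18 17 16 20 12 17 4 12-2 10-5 7-7 5-10 2-10-1-8-15-13-4-9 3-8 8-6 11-1 27 11 36 4 29 12 5 0 2-3 1-9-2-11-3-12-5-9-10-9-25-6-11-9-8-10-8-17-5-13-2-10"/><path d="M300 17l4 16 10 16 13 10 15 3 22-4 7-3 4-3 3-9-5-26"/></g>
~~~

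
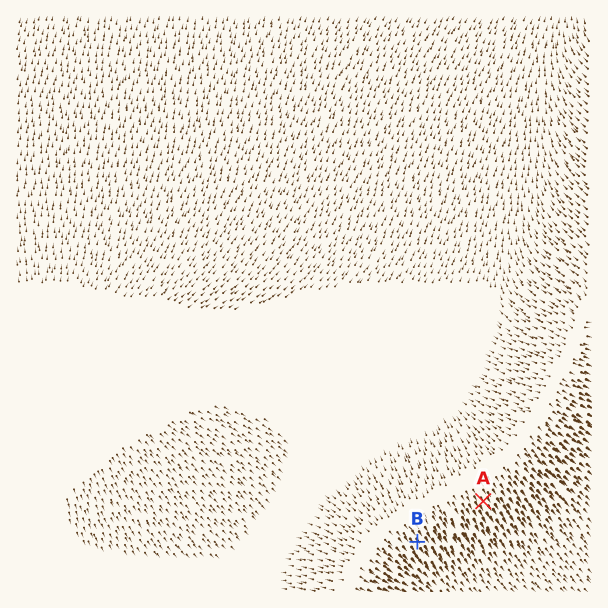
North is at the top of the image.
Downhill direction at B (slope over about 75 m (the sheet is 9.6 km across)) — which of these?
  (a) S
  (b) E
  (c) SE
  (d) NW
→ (c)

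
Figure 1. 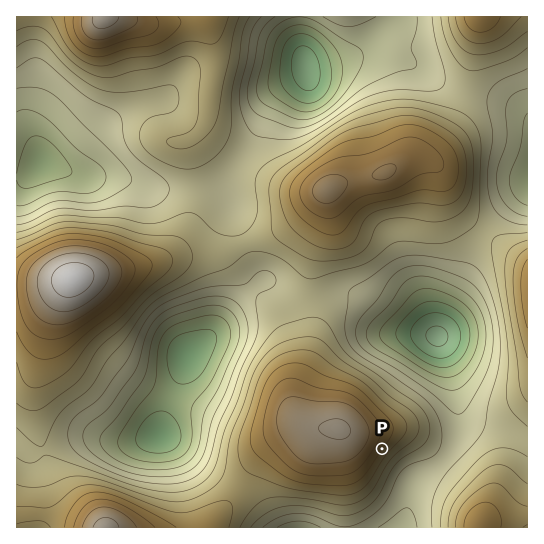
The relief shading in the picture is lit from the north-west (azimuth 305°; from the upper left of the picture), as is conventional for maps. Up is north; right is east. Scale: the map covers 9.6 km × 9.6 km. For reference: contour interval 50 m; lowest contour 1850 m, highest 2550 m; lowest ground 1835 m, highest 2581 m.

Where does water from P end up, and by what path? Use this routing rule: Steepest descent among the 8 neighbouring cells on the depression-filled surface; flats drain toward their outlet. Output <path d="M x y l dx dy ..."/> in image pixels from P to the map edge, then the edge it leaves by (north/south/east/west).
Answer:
<path d="M382 449l29 29 0 16-1 1-1 15-2 1-1 8-4 8"/>
exit: south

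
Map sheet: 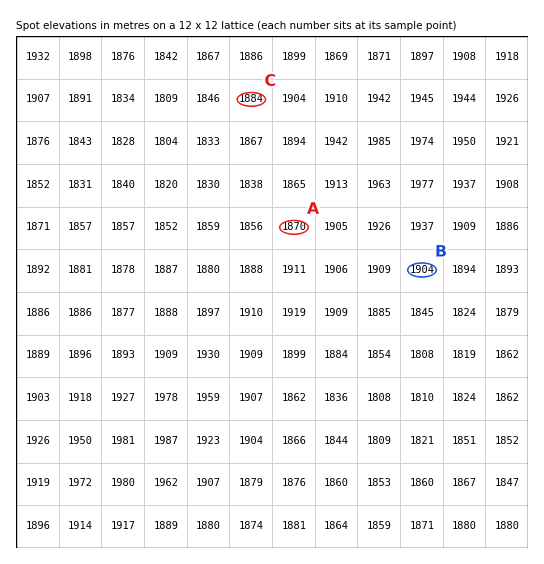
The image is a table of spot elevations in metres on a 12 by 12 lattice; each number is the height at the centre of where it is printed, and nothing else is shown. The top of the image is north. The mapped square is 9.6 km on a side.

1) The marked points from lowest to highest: A C B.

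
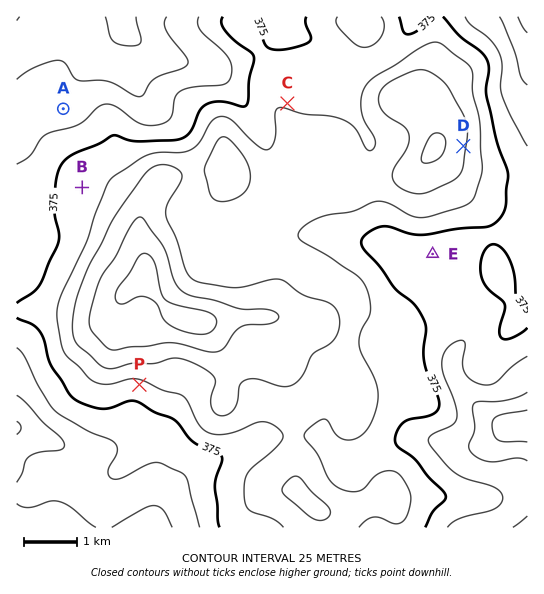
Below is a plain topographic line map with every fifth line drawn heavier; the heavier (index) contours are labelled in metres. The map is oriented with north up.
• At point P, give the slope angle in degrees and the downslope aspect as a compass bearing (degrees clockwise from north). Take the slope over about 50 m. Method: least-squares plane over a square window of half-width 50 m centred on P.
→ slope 4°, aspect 197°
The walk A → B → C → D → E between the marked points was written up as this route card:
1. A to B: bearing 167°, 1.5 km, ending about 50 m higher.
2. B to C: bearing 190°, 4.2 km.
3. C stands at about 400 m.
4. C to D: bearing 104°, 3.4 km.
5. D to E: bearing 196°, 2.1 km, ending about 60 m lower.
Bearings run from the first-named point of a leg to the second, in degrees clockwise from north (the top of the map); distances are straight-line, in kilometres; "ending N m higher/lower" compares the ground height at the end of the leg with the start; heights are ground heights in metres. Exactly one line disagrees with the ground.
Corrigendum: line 2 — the bearing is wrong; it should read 68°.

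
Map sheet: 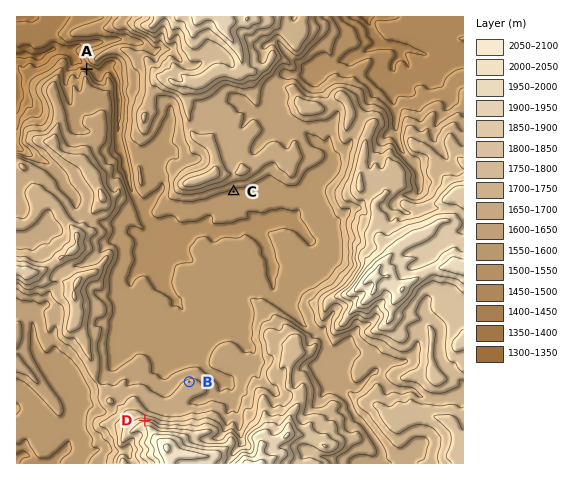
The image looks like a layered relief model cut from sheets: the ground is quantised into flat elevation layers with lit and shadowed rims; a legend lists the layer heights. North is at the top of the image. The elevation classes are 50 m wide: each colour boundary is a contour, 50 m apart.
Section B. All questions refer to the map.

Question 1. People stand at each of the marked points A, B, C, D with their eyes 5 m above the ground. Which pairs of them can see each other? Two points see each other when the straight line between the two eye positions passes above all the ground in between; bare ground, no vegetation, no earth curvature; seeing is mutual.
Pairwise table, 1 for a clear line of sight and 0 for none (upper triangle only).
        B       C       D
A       0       0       0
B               1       1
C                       1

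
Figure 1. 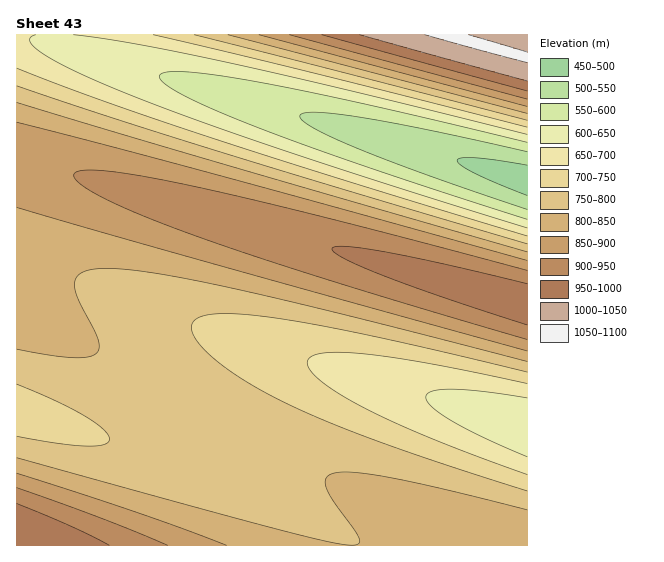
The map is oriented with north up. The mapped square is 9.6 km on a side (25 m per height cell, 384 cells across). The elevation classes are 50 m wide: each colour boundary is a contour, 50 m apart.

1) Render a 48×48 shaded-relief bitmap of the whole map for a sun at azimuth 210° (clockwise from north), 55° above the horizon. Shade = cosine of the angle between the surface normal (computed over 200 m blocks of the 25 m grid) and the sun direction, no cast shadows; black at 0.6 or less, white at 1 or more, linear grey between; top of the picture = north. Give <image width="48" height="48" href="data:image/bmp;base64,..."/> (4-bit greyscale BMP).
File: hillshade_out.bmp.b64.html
<image width="48" height="48" href="data:image/bmp;base64,Qk32BAAAAAAAAHYAAAAoAAAAMAAAADAAAAABAAQAAAAAAIAEAAATCwAAEwsAABAAAAAAAAAAAAAAABEREQAiIiIAMzMzAERERABVVVUAZmZmAHd3dwCIiIgAmZmZAKqqqgC7u7sAzMzMAN3d3QDu7u4A////AIh3dmZlVVVVVmZmZ3d4iIiJmZmZmZiIiHd2ZmVVVVVVVmZmd3eIiIiZmZmZmIiId2ZVVVVVVVVWZmZ3d4iIiImZmZiIiId3dlVURERVVVVmZnd3iIiIiZmYiIiId3dmZkREREVVVWZmd3eIiIiImYiIiIh3d2ZlVURERFVVZmd3eIiIiIiYiIiIh3d2ZmVVVEREVVZmZ3d4iIiImZiIiIiHd3ZmZVVVRERVVmZ3d4iIiImZmYiIiId3dmZlVVVVRFVWZnd4iIiJmZmZiIiIh3d2ZmVVVVVVVWZnd4iIiJmZmZmIiIiHd3ZmZlVVVVVVZnd4iIiZmZmZmZiIiId3dmZmZlVVZmZmd4iIiZmZmZmZmIiIh3d3ZmZmZmZmZnd4iImZmZmZmZmZiIiHd3d2ZmZmZmZ3d4iJmZmZmZmZmZmIiId3d3dmZmZnd3eIiJmaqpqqmZmZmZiIiHd3d3d3d3d3eIiZmqqru6qqmZmZmIiId3d3d3d3d3iIiZmqqru8zKqpmZmYiIiHd3d3d3d4iIiZmqqru7zMzKqZmZmIiIh3d3d3eIiImZmqqru7zMzMzJmZmYiIiHd3d3eIiImZmqqru7vMzMzMzJmZiIiIh3d4iIiImZmqqru7vMzMzMzMzJmIiIiIiIiIiImZmaqqu7u8zMzMzMzMu4iIiIiIiIiImZmaqqu7u7zMzMzMzLu7uoiIiIiIiIiZmaqqq7u7u8zMzMu7u7qqmYiIiIiIiZmZqqqru7u7u7u7u7u6qpmYh4iIiIiJmZmqqqu7u7u7u7u7uqqZmId2ZYiIiJmZmqqqq7u7u7u7u7qqqZiId2VUQ4iImZmaqqqru7u7u7uqqqmZiHdmVUQyIoiZmZqqqqqru7u6qqqpmYiHdmVUMyIREJmZmaqqqqqqqqqqqZmYh3dmVEMyIhEAAJmZqqqqqqqqqqmZmIh3ZlVEMyIhEQAAAJmaqqqqqqqpmZmIh3ZlVEMyIhEQAAAAAZqqqqqqqZmZiId3ZlVEMzIhERAAAAERIpqqqpmZmZiId3ZlVEMzIiERERERESIjNJmZmZmYiId2ZlVEQzIiIREREREiIzRFVpmZmIiHd2ZlVEQzMiIhERESIiM0RVZniJmIiHd2ZlVUQzMiIiIiIiIjNEVWZ3iZqoiHd2ZlVURDMyIiIiIiMzREVWd4iZqrvHd2ZlVURDMzMiIiIzM0RFVmd4maq7vMzXZmVVREMzMzMzMzNERVZneImaq7zM3d3WVVVEQzMzMzMzREVWZ3iJmqu7zM3d3d7lVEREMzMzNERFVWZ3iJmqu7zM3d3d7u7kRERERERERVVmd4iZqqu8zM3d3d7u7u7kRERERFVVZnd4iZqru8zN3d3d7u7u7d3UREVVVWZneImZqru8zN3d3d3u7u3d3d3FVVVmZ3iImaqru8zN3d3d3d3d3d3dzMu2Zmd3iJmaq7vMzN3d3d3d3d3d3dzMu6qXd4iJmqq7vMzN3d3d3d3d3d3czLu6mYh3iImZqru8zM3d3d3d3d3d3dzMu6qZh3ZQ=="/>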